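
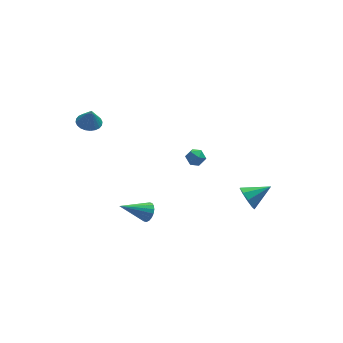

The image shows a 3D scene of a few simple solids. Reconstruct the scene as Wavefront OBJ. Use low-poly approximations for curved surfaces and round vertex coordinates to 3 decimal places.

v 3.133 -1.91 -0.759
v 3.43 -1.534 -1.387
v 4.487 -1.95 -0.141
v 3.271 -1.176 -1.016
v 3.047 -1.16 -0.524
v 2.863 -1.496 -0.143
v 2.805 -2.025 -0.05
v 2.9 -2.5 -0.289
v 3.104 -2.699 -0.748
v 3.321 -2.529 -1.212
v 3.45 -2.069 -1.465
v -2.811 -2.885 1.191
v -2.502 -2.657 1.651
v -4.289 -2.695 2.089
v -2.562 -2.44 1.507
v -2.671 -2.312 1.3
v -2.808 -2.297 1.071
v -2.946 -2.399 0.866
v -3.057 -2.597 0.725
v -3.119 -2.852 0.677
v -3.12 -3.113 0.73
v -3.06 -3.33 0.875
v -2.951 -3.458 1.082
v -2.814 -3.473 1.31
v -2.676 -3.371 1.515
v -2.565 -3.173 1.656
v -2.503 -2.918 1.704
v -3.813 3.84 3.022
v -3.206 4.244 2.996
v -3.687 3.72 4.078
v -3.403 4.444 3.042
v -3.663 4.552 3.086
v -3.946 4.552 3.12
v -4.209 4.443 3.138
v -4.411 4.242 3.14
v -4.522 3.981 3.123
v -4.526 3.698 3.091
v -4.42 3.436 3.048
v -4.223 3.237 3.002
v -3.963 3.129 2.959
v -3.68 3.129 2.925
v -3.417 3.238 2.906
v -3.215 3.439 2.905
v -3.104 3.7 2.921
v -3.1 3.983 2.953
v 1.94 3.533 -1.411
v 2.224 4.006 -1.716
v 2.196 2.894 -2.164
v 2.48 3.367 -2.469
v 2.726 3.145 -1.933
v 2.568 3.54 -1.467
v 1.852 3.36 -2.413
v 1.694 3.755 -1.947
v 2.17 3.899 -2.335
v 2.71 3.766 -2.038
v 1.71 3.134 -1.842
v 2.25 3.001 -1.545
f 2 1 4
f 2 4 3
f 4 1 5
f 4 5 3
f 5 1 6
f 5 6 3
f 6 1 7
f 6 7 3
f 7 1 8
f 7 8 3
f 8 1 9
f 8 9 3
f 9 1 10
f 9 10 3
f 10 1 11
f 10 11 3
f 11 1 2
f 11 2 3
f 13 12 15
f 13 15 14
f 15 12 16
f 15 16 14
f 16 12 17
f 16 17 14
f 17 12 18
f 17 18 14
f 18 12 19
f 18 19 14
f 19 12 20
f 19 20 14
f 20 12 21
f 20 21 14
f 21 12 22
f 21 22 14
f 22 12 23
f 22 23 14
f 23 12 24
f 23 24 14
f 24 12 25
f 24 25 14
f 25 12 26
f 25 26 14
f 26 12 27
f 26 27 14
f 27 12 13
f 27 13 14
f 29 28 31
f 29 31 30
f 31 28 32
f 31 32 30
f 32 28 33
f 32 33 30
f 33 28 34
f 33 34 30
f 34 28 35
f 34 35 30
f 35 28 36
f 35 36 30
f 36 28 37
f 36 37 30
f 37 28 38
f 37 38 30
f 38 28 39
f 38 39 30
f 39 28 40
f 39 40 30
f 40 28 41
f 40 41 30
f 41 28 42
f 41 42 30
f 42 28 43
f 42 43 30
f 43 28 44
f 43 44 30
f 44 28 45
f 44 45 30
f 45 28 29
f 45 29 30
f 46 57 51
f 46 51 47
f 46 47 53
f 46 53 56
f 46 56 57
f 47 51 55
f 51 57 50
f 57 56 48
f 56 53 52
f 53 47 54
f 49 55 50
f 49 50 48
f 49 48 52
f 49 52 54
f 49 54 55
f 50 55 51
f 48 50 57
f 52 48 56
f 54 52 53
f 55 54 47



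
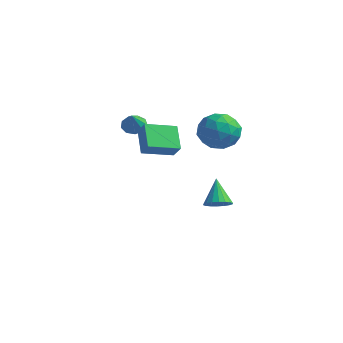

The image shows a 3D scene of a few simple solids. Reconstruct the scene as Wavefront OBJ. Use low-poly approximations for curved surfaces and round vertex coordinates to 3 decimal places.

v -2.247 -1.315 2.529
v -1.633 -1.258 2.241
v -1.733 -1.985 3.491
v -1.707 -0.901 2.529
v -2.034 -0.737 2.817
v -2.46 -0.844 2.97
v -2.786 -1.171 2.917
v -2.86 -1.565 2.682
v -2.647 -1.843 2.375
v -2.247 -1.873 2.14
v -1.846 -1.642 2.087
v 0.986 -4.262 3.869
v 1.586 -4.397 4.525
v 1.71 -2.813 3.506
v 2.31 -2.948 4.163
v 1.91 -4.972 2.877
v 2.51 -5.107 3.534
v 2.634 -3.523 2.515
v 3.234 -3.658 3.171
v 0.473 1.96 -3.275
v 0.924 1.526 -2.827
v -0.273 2.62 -1.885
v 1.107 1.813 -2.865
v 1.165 2.129 -2.984
v 1.086 2.412 -3.161
v 0.885 2.605 -3.36
v 0.602 2.67 -3.543
v 0.294 2.595 -3.672
v 0.021 2.394 -3.723
v -0.162 2.107 -3.685
v -0.22 1.791 -3.566
v -0.14 1.508 -3.39
v 0.06 1.315 -3.19
v 0.343 1.25 -3.008
v 0.651 1.325 -2.878
v 2.641 -0.109 2.463
v 3.27 0.369 3.322
v 2.61 -1.749 3.398
v 3.239 -1.271 4.257
v 2.136 -0.933 4.085
v 2.155 0.08 3.507
v 3.725 -1.46 3.213
v 3.744 -0.447 2.635
v 3.941 -0.466 3.785
v 2.958 -0.141 4.324
v 2.922 -1.239 2.396
v 1.939 -0.914 2.935
v 2.958 0.274 2.81
v 2.922 -1.654 3.91
v 2.273 -1.456 3.809
v 2.643 -1.175 4.313
v 2.302 0.105 2.919
v 2.672 0.385 3.424
v 2.006 -0.38 3.873
v 3.208 -1.765 3.296
v 3.578 -1.485 3.801
v 3.237 -0.205 2.407
v 3.607 0.076 2.911
v 3.874 -1 2.847
v 3.722 0.064 3.588
v 3.704 -0.9 4.137
v 3.99 -1.011 3.523
v 4.001 -0.416 3.184
v 3.145 0.255 3.905
v 3.127 -0.709 4.454
v 2.478 -0.51 4.353
v 2.489 0.086 4.013
v 3.539 -0.236 4.177
v 2.753 -0.671 2.266
v 2.735 -1.635 2.815
v 3.391 -1.466 2.707
v 3.402 -0.87 2.367
v 2.176 -0.48 2.583
v 2.158 -1.444 3.132
v 1.879 -0.964 3.536
v 1.89 -0.369 3.197
v 2.341 -1.144 2.543
f 2 1 4
f 2 4 3
f 4 1 5
f 4 5 3
f 5 1 6
f 5 6 3
f 6 1 7
f 6 7 3
f 7 1 8
f 7 8 3
f 8 1 9
f 8 9 3
f 9 1 10
f 9 10 3
f 10 1 11
f 10 11 3
f 11 1 2
f 11 2 3
f 13 15 12
f 16 13 12
f 12 15 14
f 14 16 12
f 13 19 15
f 17 13 16
f 17 19 13
f 15 19 14
f 18 16 14
f 14 19 18
f 18 17 16
f 19 17 18
f 21 20 23
f 21 23 22
f 23 20 24
f 23 24 22
f 24 20 25
f 24 25 22
f 25 20 26
f 25 26 22
f 26 20 27
f 26 27 22
f 27 20 28
f 27 28 22
f 28 20 29
f 28 29 22
f 29 20 30
f 29 30 22
f 30 20 31
f 30 31 22
f 31 20 32
f 31 32 22
f 32 20 33
f 32 33 22
f 33 20 34
f 33 34 22
f 34 20 35
f 34 35 22
f 35 20 21
f 35 21 22
f 36 73 52
f 73 47 76
f 52 76 41
f 73 76 52
f 36 52 48
f 52 41 53
f 48 53 37
f 52 53 48
f 36 48 57
f 48 37 58
f 57 58 43
f 48 58 57
f 36 57 69
f 57 43 72
f 69 72 46
f 57 72 69
f 36 69 73
f 69 46 77
f 73 77 47
f 69 77 73
f 37 53 64
f 53 41 67
f 64 67 45
f 53 67 64
f 41 76 54
f 76 47 75
f 54 75 40
f 76 75 54
f 47 77 74
f 77 46 70
f 74 70 38
f 77 70 74
f 46 72 71
f 72 43 59
f 71 59 42
f 72 59 71
f 43 58 63
f 58 37 60
f 63 60 44
f 58 60 63
f 39 65 51
f 65 45 66
f 51 66 40
f 65 66 51
f 39 51 49
f 51 40 50
f 49 50 38
f 51 50 49
f 39 49 56
f 49 38 55
f 56 55 42
f 49 55 56
f 39 56 61
f 56 42 62
f 61 62 44
f 56 62 61
f 39 61 65
f 61 44 68
f 65 68 45
f 61 68 65
f 40 66 54
f 66 45 67
f 54 67 41
f 66 67 54
f 38 50 74
f 50 40 75
f 74 75 47
f 50 75 74
f 42 55 71
f 55 38 70
f 71 70 46
f 55 70 71
f 44 62 63
f 62 42 59
f 63 59 43
f 62 59 63
f 45 68 64
f 68 44 60
f 64 60 37
f 68 60 64



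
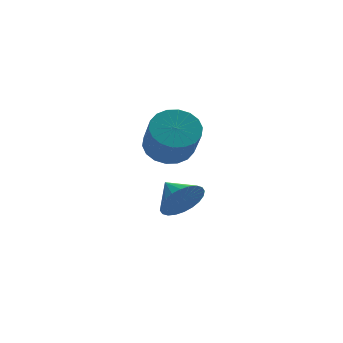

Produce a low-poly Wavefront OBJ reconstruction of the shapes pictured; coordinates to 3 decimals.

v -1.721 -1.203 -1.478
v -1.261 -0.696 -2.137
v -2.199 -0.177 -1.022
v -1.581 -0.768 -2.311
v -1.922 -0.906 -2.357
v -2.232 -1.089 -2.27
v -2.465 -1.29 -2.063
v -2.584 -1.477 -1.766
v -2.572 -1.623 -1.425
v -2.43 -1.704 -1.092
v -2.181 -1.71 -0.818
v -1.861 -1.638 -0.645
v -1.52 -1.5 -0.598
v -1.21 -1.317 -0.685
v -0.978 -1.116 -0.893
v -0.858 -0.929 -1.189
v -0.87 -0.783 -1.53
v -1.012 -0.702 -1.863
v -2.305 -1.78 1.707
v -1.446 -1.433 1.918
v -1.356 -2.454 3.224
v -2.215 -2.8 3.013
v -1.706 -1.179 2.135
v -1.615 -2.2 3.441
v -2.084 -1.044 2.266
v -1.993 -2.065 3.572
v -2.506 -1.055 2.287
v -2.416 -2.076 3.593
v -2.888 -1.209 2.194
v -2.798 -2.23 3.499
v -3.155 -1.476 2.003
v -3.065 -2.497 3.309
v -3.254 -1.803 1.754
v -3.163 -2.824 3.06
v -3.164 -2.126 1.496
v -3.074 -3.147 2.802
v -2.905 -2.38 1.279
v -2.814 -3.401 2.585
v -2.527 -2.515 1.148
v -2.436 -3.536 2.454
v -2.104 -2.504 1.127
v -2.014 -3.525 2.433
v -1.722 -2.35 1.221
v -1.632 -3.371 2.526
v -1.455 -2.083 1.411
v -1.365 -3.104 2.717
v -1.357 -1.756 1.66
v -1.266 -2.777 2.966
f 2 1 4
f 2 4 3
f 4 1 5
f 4 5 3
f 5 1 6
f 5 6 3
f 6 1 7
f 6 7 3
f 7 1 8
f 7 8 3
f 8 1 9
f 8 9 3
f 9 1 10
f 9 10 3
f 10 1 11
f 10 11 3
f 11 1 12
f 11 12 3
f 12 1 13
f 12 13 3
f 13 1 14
f 13 14 3
f 14 1 15
f 14 15 3
f 15 1 16
f 15 16 3
f 16 1 17
f 16 17 3
f 17 1 18
f 17 18 3
f 18 1 2
f 18 2 3
f 20 19 23
f 20 23 21
f 21 23 24
f 21 24 22
f 23 19 25
f 23 25 24
f 24 25 26
f 24 26 22
f 25 19 27
f 25 27 26
f 26 27 28
f 26 28 22
f 27 19 29
f 27 29 28
f 28 29 30
f 28 30 22
f 29 19 31
f 29 31 30
f 30 31 32
f 30 32 22
f 31 19 33
f 31 33 32
f 32 33 34
f 32 34 22
f 33 19 35
f 33 35 34
f 34 35 36
f 34 36 22
f 35 19 37
f 35 37 36
f 36 37 38
f 36 38 22
f 37 19 39
f 37 39 38
f 38 39 40
f 38 40 22
f 39 19 41
f 39 41 40
f 40 41 42
f 40 42 22
f 41 19 43
f 41 43 42
f 42 43 44
f 42 44 22
f 43 19 45
f 43 45 44
f 44 45 46
f 44 46 22
f 45 19 47
f 45 47 46
f 46 47 48
f 46 48 22
f 47 19 20
f 47 20 48
f 48 20 21
f 48 21 22



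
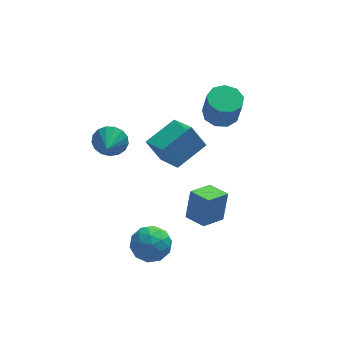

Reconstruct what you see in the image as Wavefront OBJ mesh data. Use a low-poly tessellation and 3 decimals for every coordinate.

v 0.276 -0.424 -4.576
v 0.632 0.083 -2.748
v 1.559 0.437 -5.064
v 1.915 0.943 -3.236
v 1.085 -1.543 -4.424
v 1.441 -1.037 -2.596
v 2.368 -0.683 -4.912
v 2.724 -0.176 -3.084
v 3.074 3.95 0.347
v 3.875 4.645 0.486
v 4.027 4.106 2.312
v 3.226 3.41 2.173
v 3.235 4.968 0.635
v 3.387 4.428 2.46
v 2.519 4.814 0.649
v 2.672 4.274 2.475
v 2.063 4.256 0.522
v 2.216 3.716 2.348
v 2.08 3.554 0.313
v 2.233 3.015 2.139
v 2.562 3.038 0.12
v 2.714 2.498 1.946
v 3.283 2.948 0.034
v 3.435 2.409 1.859
v 3.906 3.327 0.094
v 4.059 2.788 1.919
v 4.14 3.998 0.272
v 4.293 3.458 2.098
v -2.747 -2.186 -3.601
v -1.529 -2.204 -3.527
v -2.751 -4.116 -4.013
v -1.533 -4.134 -3.939
v -2.203 -3.962 -2.934
v -2.201 -2.769 -2.679
v -2.079 -3.551 -4.861
v -2.077 -2.358 -4.606
v -1.117 -3.048 -4.305
v -1.193 -3.302 -3.115
v -3.087 -3.018 -4.425
v -3.163 -3.272 -3.235
v -2.138 -2.026 -3.528
v -2.142 -4.294 -4.012
v -2.536 -4.193 -3.422
v -1.82 -4.204 -3.378
v -2.532 -2.358 -3.03
v -1.817 -2.369 -2.986
v -2.213 -3.402 -2.638
v -2.463 -3.951 -4.554
v -1.748 -3.962 -4.51
v -2.46 -2.116 -4.162
v -1.744 -2.127 -4.118
v -2.067 -2.918 -4.902
v -1.18 -2.532 -3.941
v -1.182 -3.666 -4.184
v -1.503 -3.324 -4.726
v -1.502 -2.622 -4.576
v -1.225 -2.682 -3.242
v -1.227 -3.816 -3.484
v -1.621 -3.715 -2.894
v -1.619 -3.014 -2.744
v -0.982 -3.177 -3.699
v -3.053 -2.504 -4.056
v -3.055 -3.638 -4.298
v -2.661 -3.306 -4.796
v -2.659 -2.605 -4.646
v -3.098 -2.654 -3.356
v -3.1 -3.788 -3.599
v -2.778 -3.698 -2.964
v -2.777 -2.996 -2.814
v -3.298 -3.143 -3.841
v -3.554 1.939 0.8
v -2.821 2.054 1.529
v -3.926 0.641 1.38
v -3.226 2.261 1.733
v -3.705 2.394 1.723
v -4.15 2.423 1.502
v -4.458 2.341 1.119
v -4.559 2.167 0.664
v -4.43 1.941 0.24
v -4.1 1.714 -0.056
v -3.645 1.539 -0.155
v -3.169 1.456 -0.036
v -2.781 1.483 0.275
v -2.57 1.615 0.706
v -2.585 1.821 1.159
v -1.88 -0.102 2.416
v -1.23 -1.742 3.175
v -0.127 0.921 3.126
v 0.523 -0.719 3.884
v -1.123 -0.441 1.036
v -0.473 -2.081 1.794
v 0.63 0.582 1.745
v 1.28 -1.058 2.504
f 2 4 1
f 5 2 1
f 1 4 3
f 3 5 1
f 2 8 4
f 6 2 5
f 6 8 2
f 4 8 3
f 7 5 3
f 3 8 7
f 7 6 5
f 8 6 7
f 10 9 13
f 10 13 11
f 11 13 14
f 11 14 12
f 13 9 15
f 13 15 14
f 14 15 16
f 14 16 12
f 15 9 17
f 15 17 16
f 16 17 18
f 16 18 12
f 17 9 19
f 17 19 18
f 18 19 20
f 18 20 12
f 19 9 21
f 19 21 20
f 20 21 22
f 20 22 12
f 21 9 23
f 21 23 22
f 22 23 24
f 22 24 12
f 23 9 25
f 23 25 24
f 24 25 26
f 24 26 12
f 25 9 27
f 25 27 26
f 26 27 28
f 26 28 12
f 27 9 10
f 27 10 28
f 28 10 11
f 28 11 12
f 29 66 45
f 66 40 69
f 45 69 34
f 66 69 45
f 29 45 41
f 45 34 46
f 41 46 30
f 45 46 41
f 29 41 50
f 41 30 51
f 50 51 36
f 41 51 50
f 29 50 62
f 50 36 65
f 62 65 39
f 50 65 62
f 29 62 66
f 62 39 70
f 66 70 40
f 62 70 66
f 30 46 57
f 46 34 60
f 57 60 38
f 46 60 57
f 34 69 47
f 69 40 68
f 47 68 33
f 69 68 47
f 40 70 67
f 70 39 63
f 67 63 31
f 70 63 67
f 39 65 64
f 65 36 52
f 64 52 35
f 65 52 64
f 36 51 56
f 51 30 53
f 56 53 37
f 51 53 56
f 32 58 44
f 58 38 59
f 44 59 33
f 58 59 44
f 32 44 42
f 44 33 43
f 42 43 31
f 44 43 42
f 32 42 49
f 42 31 48
f 49 48 35
f 42 48 49
f 32 49 54
f 49 35 55
f 54 55 37
f 49 55 54
f 32 54 58
f 54 37 61
f 58 61 38
f 54 61 58
f 33 59 47
f 59 38 60
f 47 60 34
f 59 60 47
f 31 43 67
f 43 33 68
f 67 68 40
f 43 68 67
f 35 48 64
f 48 31 63
f 64 63 39
f 48 63 64
f 37 55 56
f 55 35 52
f 56 52 36
f 55 52 56
f 38 61 57
f 61 37 53
f 57 53 30
f 61 53 57
f 72 71 74
f 72 74 73
f 74 71 75
f 74 75 73
f 75 71 76
f 75 76 73
f 76 71 77
f 76 77 73
f 77 71 78
f 77 78 73
f 78 71 79
f 78 79 73
f 79 71 80
f 79 80 73
f 80 71 81
f 80 81 73
f 81 71 82
f 81 82 73
f 82 71 83
f 82 83 73
f 83 71 84
f 83 84 73
f 84 71 85
f 84 85 73
f 85 71 72
f 85 72 73
f 87 89 86
f 90 87 86
f 86 89 88
f 88 90 86
f 87 93 89
f 91 87 90
f 91 93 87
f 89 93 88
f 92 90 88
f 88 93 92
f 92 91 90
f 93 91 92



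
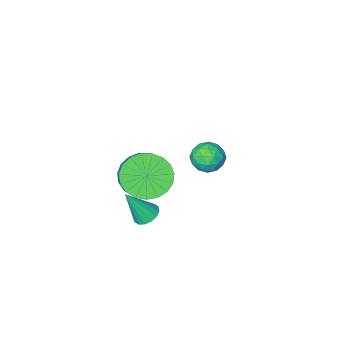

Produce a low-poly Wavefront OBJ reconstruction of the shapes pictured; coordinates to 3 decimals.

v 0.039 -0.118 1.704
v 0.583 -0.742 2.081
v 1.065 0.254 3.034
v 0.521 0.878 2.656
v 0.807 -0.595 1.814
v 1.288 0.402 2.767
v 0.897 -0.365 1.528
v 1.379 0.632 2.48
v 0.84 -0.092 1.272
v 1.321 0.904 2.224
v 0.644 0.176 1.09
v 1.125 1.172 2.043
v 0.343 0.394 1.015
v 0.825 1.39 1.968
v -0.01 0.522 1.059
v 0.472 1.518 2.012
v -0.355 0.54 1.214
v 0.127 1.536 2.167
v -0.631 0.445 1.454
v -0.15 1.441 2.407
v -0.792 0.252 1.737
v -0.31 1.248 2.69
v -0.809 -0.005 2.014
v -0.327 0.991 2.967
v -0.679 -0.282 2.238
v -0.197 0.714 3.191
v -0.425 -0.53 2.369
v 0.056 0.466 3.322
v -0.091 -0.707 2.385
v 0.391 0.289 3.338
v 0.266 -0.782 2.283
v 0.747 0.214 3.236
v 0.058 0.025 -0.301
v 0.484 0.231 -0.49
v 0.722 -0.245 0.901
v 0.356 0.432 -0.375
v 0.148 0.523 -0.24
v -0.084 0.48 -0.121
v -0.278 0.316 -0.051
v -0.382 0.073 -0.047
v -0.368 -0.182 -0.112
v -0.241 -0.383 -0.227
v -0.033 -0.474 -0.363
v 0.199 -0.431 -0.481
v 0.393 -0.267 -0.552
v 0.497 -0.024 -0.555
v -4.224 -1.844 -0.206
v -3.707 -1.439 -0.431
v -3.713 -2.741 -0.649
v -3.196 -2.336 -0.874
v -3.277 -2.449 -0.194
v -3.593 -1.895 0.079
v -3.827 -2.285 -1.159
v -4.143 -1.731 -0.886
v -3.462 -1.712 -1.021
v -3.123 -1.812 -0.424
v -4.297 -2.368 -0.656
v -3.958 -2.468 -0.059
v -4.01 -1.563 -0.28
v -3.41 -2.617 -0.8
v -3.457 -2.683 -0.401
v -3.154 -2.445 -0.533
v -3.943 -1.831 0.02
v -3.64 -1.592 -0.112
v -3.387 -2.186 0.027
v -3.78 -2.588 -0.968
v -3.477 -2.349 -1.1
v -4.266 -1.735 -0.547
v -3.963 -1.497 -0.679
v -4.033 -1.994 -1.107
v -3.563 -1.485 -0.759
v -3.263 -2.012 -1.019
v -3.633 -1.982 -1.187
v -3.819 -1.657 -1.026
v -3.363 -1.544 -0.408
v -3.063 -2.071 -0.668
v -3.11 -2.138 -0.269
v -3.296 -1.812 -0.108
v -3.219 -1.704 -0.754
v -4.357 -2.109 -0.412
v -4.057 -2.636 -0.672
v -4.124 -2.368 -0.972
v -4.31 -2.042 -0.811
v -4.157 -2.168 -0.061
v -3.857 -2.695 -0.321
v -3.601 -2.523 -0.054
v -3.787 -2.198 0.107
v -4.201 -2.476 -0.326
f 2 1 5
f 2 5 3
f 3 5 6
f 3 6 4
f 5 1 7
f 5 7 6
f 6 7 8
f 6 8 4
f 7 1 9
f 7 9 8
f 8 9 10
f 8 10 4
f 9 1 11
f 9 11 10
f 10 11 12
f 10 12 4
f 11 1 13
f 11 13 12
f 12 13 14
f 12 14 4
f 13 1 15
f 13 15 14
f 14 15 16
f 14 16 4
f 15 1 17
f 15 17 16
f 16 17 18
f 16 18 4
f 17 1 19
f 17 19 18
f 18 19 20
f 18 20 4
f 19 1 21
f 19 21 20
f 20 21 22
f 20 22 4
f 21 1 23
f 21 23 22
f 22 23 24
f 22 24 4
f 23 1 25
f 23 25 24
f 24 25 26
f 24 26 4
f 25 1 27
f 25 27 26
f 26 27 28
f 26 28 4
f 27 1 29
f 27 29 28
f 28 29 30
f 28 30 4
f 29 1 31
f 29 31 30
f 30 31 32
f 30 32 4
f 31 1 2
f 31 2 32
f 32 2 3
f 32 3 4
f 34 33 36
f 34 36 35
f 36 33 37
f 36 37 35
f 37 33 38
f 37 38 35
f 38 33 39
f 38 39 35
f 39 33 40
f 39 40 35
f 40 33 41
f 40 41 35
f 41 33 42
f 41 42 35
f 42 33 43
f 42 43 35
f 43 33 44
f 43 44 35
f 44 33 45
f 44 45 35
f 45 33 46
f 45 46 35
f 46 33 34
f 46 34 35
f 47 84 63
f 84 58 87
f 63 87 52
f 84 87 63
f 47 63 59
f 63 52 64
f 59 64 48
f 63 64 59
f 47 59 68
f 59 48 69
f 68 69 54
f 59 69 68
f 47 68 80
f 68 54 83
f 80 83 57
f 68 83 80
f 47 80 84
f 80 57 88
f 84 88 58
f 80 88 84
f 48 64 75
f 64 52 78
f 75 78 56
f 64 78 75
f 52 87 65
f 87 58 86
f 65 86 51
f 87 86 65
f 58 88 85
f 88 57 81
f 85 81 49
f 88 81 85
f 57 83 82
f 83 54 70
f 82 70 53
f 83 70 82
f 54 69 74
f 69 48 71
f 74 71 55
f 69 71 74
f 50 76 62
f 76 56 77
f 62 77 51
f 76 77 62
f 50 62 60
f 62 51 61
f 60 61 49
f 62 61 60
f 50 60 67
f 60 49 66
f 67 66 53
f 60 66 67
f 50 67 72
f 67 53 73
f 72 73 55
f 67 73 72
f 50 72 76
f 72 55 79
f 76 79 56
f 72 79 76
f 51 77 65
f 77 56 78
f 65 78 52
f 77 78 65
f 49 61 85
f 61 51 86
f 85 86 58
f 61 86 85
f 53 66 82
f 66 49 81
f 82 81 57
f 66 81 82
f 55 73 74
f 73 53 70
f 74 70 54
f 73 70 74
f 56 79 75
f 79 55 71
f 75 71 48
f 79 71 75



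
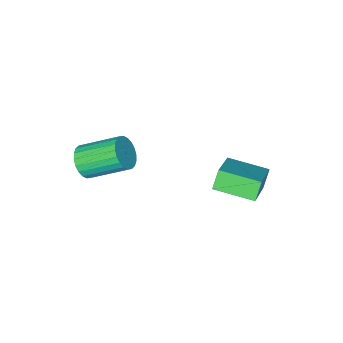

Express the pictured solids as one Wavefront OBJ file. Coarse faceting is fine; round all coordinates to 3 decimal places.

v 1.271 -4.604 -3.382
v 1.822 -4.004 -3.539
v 0.661 -2.675 -2.535
v 0.109 -3.276 -2.378
v 1.627 -3.98 -3.796
v 0.466 -2.651 -2.792
v 1.378 -4.05 -3.991
v 0.217 -2.722 -2.987
v 1.112 -4.205 -4.093
v -0.049 -2.877 -3.089
v 0.871 -4.421 -4.086
v -0.29 -3.093 -3.082
v 0.691 -4.665 -3.973
v -0.471 -3.337 -2.969
v 0.598 -4.899 -3.769
v -0.563 -3.571 -2.765
v 0.608 -5.089 -3.507
v -0.553 -3.76 -2.503
v 0.719 -5.205 -3.225
v -0.442 -3.876 -2.221
v 0.914 -5.229 -2.968
v -0.247 -3.9 -1.964
v 1.163 -5.158 -2.773
v 0.002 -3.83 -1.769
v 1.429 -5.003 -2.671
v 0.268 -3.675 -1.667
v 1.67 -4.787 -2.678
v 0.509 -3.459 -1.674
v 1.851 -4.543 -2.791
v 0.689 -3.215 -1.787
v 1.943 -4.309 -2.995
v 0.782 -2.981 -1.991
v 1.933 -4.12 -3.257
v 0.772 -2.791 -2.253
v -4.625 0.365 -3.623
v -3.183 1.529 -2.553
v -4.149 0.554 -4.471
v -2.707 1.718 -3.401
v -3.593 -1.138 -3.379
v -2.151 0.026 -2.309
v -3.117 -0.949 -4.227
v -1.675 0.215 -3.157
f 2 1 5
f 2 5 3
f 3 5 6
f 3 6 4
f 5 1 7
f 5 7 6
f 6 7 8
f 6 8 4
f 7 1 9
f 7 9 8
f 8 9 10
f 8 10 4
f 9 1 11
f 9 11 10
f 10 11 12
f 10 12 4
f 11 1 13
f 11 13 12
f 12 13 14
f 12 14 4
f 13 1 15
f 13 15 14
f 14 15 16
f 14 16 4
f 15 1 17
f 15 17 16
f 16 17 18
f 16 18 4
f 17 1 19
f 17 19 18
f 18 19 20
f 18 20 4
f 19 1 21
f 19 21 20
f 20 21 22
f 20 22 4
f 21 1 23
f 21 23 22
f 22 23 24
f 22 24 4
f 23 1 25
f 23 25 24
f 24 25 26
f 24 26 4
f 25 1 27
f 25 27 26
f 26 27 28
f 26 28 4
f 27 1 29
f 27 29 28
f 28 29 30
f 28 30 4
f 29 1 31
f 29 31 30
f 30 31 32
f 30 32 4
f 31 1 33
f 31 33 32
f 32 33 34
f 32 34 4
f 33 1 2
f 33 2 34
f 34 2 3
f 34 3 4
f 36 38 35
f 39 36 35
f 35 38 37
f 37 39 35
f 36 42 38
f 40 36 39
f 40 42 36
f 38 42 37
f 41 39 37
f 37 42 41
f 41 40 39
f 42 40 41



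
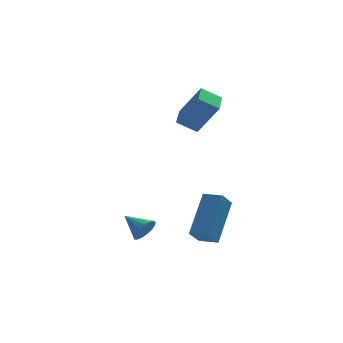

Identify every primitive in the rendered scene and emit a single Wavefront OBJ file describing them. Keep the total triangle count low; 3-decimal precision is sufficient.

v 2.174 -3.469 -0.84
v 2.893 -2.18 0.554
v 2.606 -3.004 -1.493
v 3.325 -1.716 -0.099
v 2.835 -3.944 -0.741
v 3.554 -2.656 0.653
v 3.267 -3.48 -1.394
v 3.986 -2.191 0
v 0.582 -3.047 -0.769
v 0.92 -3.014 -0.311
v -0.082 -2.333 -0.331
v 1.017 -2.822 -0.478
v 1.015 -2.681 -0.712
v 0.913 -2.624 -0.958
v 0.736 -2.664 -1.162
v 0.523 -2.792 -1.275
v 0.324 -2.978 -1.273
v 0.184 -3.181 -1.155
v 0.136 -3.353 -0.949
v 0.189 -3.455 -0.701
v 0.333 -3.463 -0.469
v 0.534 -3.377 -0.306
v 0.746 -3.215 -0.249
v 2.208 0.163 3.31
v 2.991 -0.227 4.673
v 2.473 1.17 3.445
v 3.256 0.78 4.809
v 3.004 0.02 2.811
v 3.787 -0.37 4.175
v 3.269 1.027 2.947
v 4.052 0.637 4.31
f 2 4 1
f 5 2 1
f 1 4 3
f 3 5 1
f 2 8 4
f 6 2 5
f 6 8 2
f 4 8 3
f 7 5 3
f 3 8 7
f 7 6 5
f 8 6 7
f 10 9 12
f 10 12 11
f 12 9 13
f 12 13 11
f 13 9 14
f 13 14 11
f 14 9 15
f 14 15 11
f 15 9 16
f 15 16 11
f 16 9 17
f 16 17 11
f 17 9 18
f 17 18 11
f 18 9 19
f 18 19 11
f 19 9 20
f 19 20 11
f 20 9 21
f 20 21 11
f 21 9 22
f 21 22 11
f 22 9 23
f 22 23 11
f 23 9 10
f 23 10 11
f 25 27 24
f 28 25 24
f 24 27 26
f 26 28 24
f 25 31 27
f 29 25 28
f 29 31 25
f 27 31 26
f 30 28 26
f 26 31 30
f 30 29 28
f 31 29 30



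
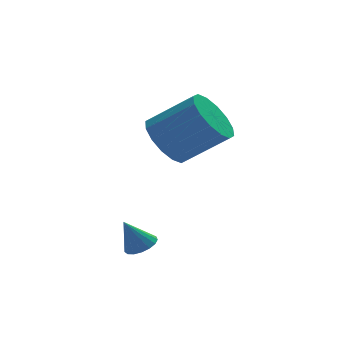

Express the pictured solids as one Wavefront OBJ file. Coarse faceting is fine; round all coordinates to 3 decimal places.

v 1.158 -0.587 -1.422
v 1.753 -0.856 -2.27
v 3.138 -1.522 -1.085
v 2.542 -1.253 -0.238
v 1.901 -0.336 -2.15
v 3.286 -1.001 -0.965
v 1.849 0.117 -1.835
v 3.234 -0.548 -0.651
v 1.612 0.381 -1.41
v 2.997 -0.284 -0.225
v 1.254 0.386 -0.988
v 2.639 -0.28 0.197
v 0.869 0.13 -0.682
v 2.254 -0.536 0.502
v 0.562 -0.318 -0.575
v 1.947 -0.984 0.61
v 0.414 -0.839 -0.695
v 1.799 -1.504 0.49
v 0.466 -1.292 -1.009
v 1.851 -1.957 0.175
v 0.703 -1.556 -1.435
v 2.088 -2.221 -0.25
v 1.061 -1.56 -1.857
v 2.446 -2.226 -0.672
v 1.446 -1.304 -2.162
v 2.831 -1.97 -0.978
v -0.638 -3.706 -4.396
v -0.131 -3.64 -4.144
v -1.162 -3.634 -3.364
v -0.21 -3.385 -4.201
v -0.386 -3.203 -4.303
v -0.62 -3.137 -4.427
v -0.858 -3.201 -4.543
v -1.046 -3.381 -4.626
v -1.14 -3.635 -4.656
v -1.12 -3.905 -4.627
v -0.989 -4.13 -4.545
v -0.777 -4.258 -4.429
v -0.534 -4.259 -4.305
v -0.314 -4.133 -4.202
v -0.169 -3.91 -4.144
f 2 1 5
f 2 5 3
f 3 5 6
f 3 6 4
f 5 1 7
f 5 7 6
f 6 7 8
f 6 8 4
f 7 1 9
f 7 9 8
f 8 9 10
f 8 10 4
f 9 1 11
f 9 11 10
f 10 11 12
f 10 12 4
f 11 1 13
f 11 13 12
f 12 13 14
f 12 14 4
f 13 1 15
f 13 15 14
f 14 15 16
f 14 16 4
f 15 1 17
f 15 17 16
f 16 17 18
f 16 18 4
f 17 1 19
f 17 19 18
f 18 19 20
f 18 20 4
f 19 1 21
f 19 21 20
f 20 21 22
f 20 22 4
f 21 1 23
f 21 23 22
f 22 23 24
f 22 24 4
f 23 1 25
f 23 25 24
f 24 25 26
f 24 26 4
f 25 1 2
f 25 2 26
f 26 2 3
f 26 3 4
f 28 27 30
f 28 30 29
f 30 27 31
f 30 31 29
f 31 27 32
f 31 32 29
f 32 27 33
f 32 33 29
f 33 27 34
f 33 34 29
f 34 27 35
f 34 35 29
f 35 27 36
f 35 36 29
f 36 27 37
f 36 37 29
f 37 27 38
f 37 38 29
f 38 27 39
f 38 39 29
f 39 27 40
f 39 40 29
f 40 27 41
f 40 41 29
f 41 27 28
f 41 28 29



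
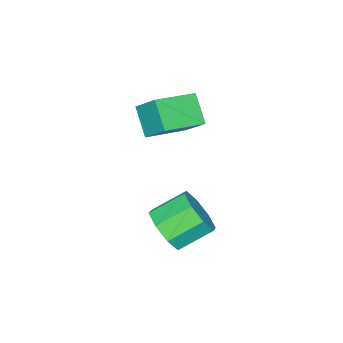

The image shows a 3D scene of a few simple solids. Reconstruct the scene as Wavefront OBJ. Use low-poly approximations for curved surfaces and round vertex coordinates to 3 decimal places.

v 3.405 0.676 0.865
v 3.959 0.727 1.546
v 3.069 1.435 2.217
v 2.515 1.384 1.535
v 4.037 1.237 1.112
v 3.147 1.944 1.783
v 3.744 1.417 0.533
v 2.854 2.125 1.204
v 3.253 1.164 0.148
v 2.363 1.872 0.819
v 2.851 0.625 0.183
v 1.961 1.333 0.854
v 2.773 0.116 0.617
v 1.883 0.823 1.288
v 3.066 -0.065 1.196
v 2.176 0.643 1.867
v 3.557 0.188 1.581
v 2.667 0.896 2.252
v -0.759 -1.418 1.791
v -1.269 -2.168 2.636
v -0.649 -0.565 2.615
v -1.159 -1.316 3.46
v 0.719 -1.984 2.18
v 0.209 -2.735 3.025
v 0.829 -1.132 3.004
v 0.319 -1.882 3.849
f 2 1 5
f 2 5 3
f 3 5 6
f 3 6 4
f 5 1 7
f 5 7 6
f 6 7 8
f 6 8 4
f 7 1 9
f 7 9 8
f 8 9 10
f 8 10 4
f 9 1 11
f 9 11 10
f 10 11 12
f 10 12 4
f 11 1 13
f 11 13 12
f 12 13 14
f 12 14 4
f 13 1 15
f 13 15 14
f 14 15 16
f 14 16 4
f 15 1 17
f 15 17 16
f 16 17 18
f 16 18 4
f 17 1 2
f 17 2 18
f 18 2 3
f 18 3 4
f 20 22 19
f 23 20 19
f 19 22 21
f 21 23 19
f 20 26 22
f 24 20 23
f 24 26 20
f 22 26 21
f 25 23 21
f 21 26 25
f 25 24 23
f 26 24 25



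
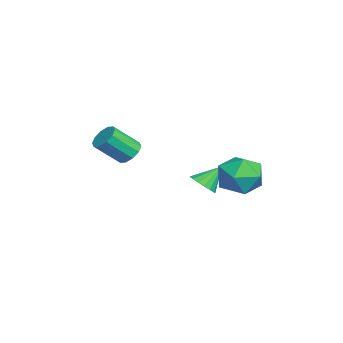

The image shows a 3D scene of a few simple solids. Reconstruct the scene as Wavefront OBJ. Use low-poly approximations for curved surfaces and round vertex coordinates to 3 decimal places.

v -2.467 0.533 -0.455
v -1.955 1.04 -0.728
v -2.833 1.447 0.555
v -2.265 1.119 -0.912
v -2.621 1.065 -0.991
v -2.941 0.888 -0.947
v -3.153 0.631 -0.791
v -3.208 0.351 -0.558
v -3.093 0.113 -0.301
v -2.835 -0.029 -0.08
v -2.493 -0.042 0.056
v -2.144 0.077 0.074
v -1.87 0.3 -0.029
v -1.733 0.577 -0.229
v -1.763 0.844 -0.482
v -3.466 -2.802 1.25
v -2.897 -2.398 1.525
v -2.605 -3.615 2.706
v -3.174 -4.018 2.43
v -3.283 -2.273 1.749
v -2.991 -3.49 2.93
v -3.739 -2.35 1.783
v -3.447 -3.567 2.963
v -4.09 -2.6 1.613
v -3.799 -3.816 2.793
v -4.203 -2.926 1.304
v -3.912 -4.143 2.484
v -4.035 -3.205 0.974
v -3.743 -4.422 2.155
v -3.649 -3.33 0.75
v -3.357 -4.547 1.931
v -3.193 -3.253 0.717
v -2.901 -4.47 1.897
v -2.841 -3.004 0.887
v -2.55 -4.22 2.067
v -2.728 -2.677 1.196
v -2.437 -3.894 2.376
v -1.662 2.507 0.619
v -0.628 3.132 0.294
v -0.532 1.148 1.606
v 0.502 1.773 1.281
v -0.3 2.275 2.099
v -0.999 3.115 1.489
v -0.161 1.165 0.411
v -0.86 2.005 -0.199
v 0.3 2.302 0.165
v 0.214 2.988 1.208
v -1.374 1.292 0.692
v -1.46 1.978 1.735
f 2 1 4
f 2 4 3
f 4 1 5
f 4 5 3
f 5 1 6
f 5 6 3
f 6 1 7
f 6 7 3
f 7 1 8
f 7 8 3
f 8 1 9
f 8 9 3
f 9 1 10
f 9 10 3
f 10 1 11
f 10 11 3
f 11 1 12
f 11 12 3
f 12 1 13
f 12 13 3
f 13 1 14
f 13 14 3
f 14 1 15
f 14 15 3
f 15 1 2
f 15 2 3
f 17 16 20
f 17 20 18
f 18 20 21
f 18 21 19
f 20 16 22
f 20 22 21
f 21 22 23
f 21 23 19
f 22 16 24
f 22 24 23
f 23 24 25
f 23 25 19
f 24 16 26
f 24 26 25
f 25 26 27
f 25 27 19
f 26 16 28
f 26 28 27
f 27 28 29
f 27 29 19
f 28 16 30
f 28 30 29
f 29 30 31
f 29 31 19
f 30 16 32
f 30 32 31
f 31 32 33
f 31 33 19
f 32 16 34
f 32 34 33
f 33 34 35
f 33 35 19
f 34 16 36
f 34 36 35
f 35 36 37
f 35 37 19
f 36 16 17
f 36 17 37
f 37 17 18
f 37 18 19
f 38 49 43
f 38 43 39
f 38 39 45
f 38 45 48
f 38 48 49
f 39 43 47
f 43 49 42
f 49 48 40
f 48 45 44
f 45 39 46
f 41 47 42
f 41 42 40
f 41 40 44
f 41 44 46
f 41 46 47
f 42 47 43
f 40 42 49
f 44 40 48
f 46 44 45
f 47 46 39



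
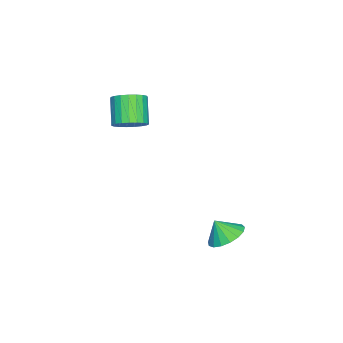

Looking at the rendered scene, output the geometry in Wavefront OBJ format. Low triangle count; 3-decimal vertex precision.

v 1.033 -3.397 1.985
v 1.703 -3.927 2.4
v 0.578 -4.373 3.65
v -0.093 -3.843 3.235
v 1.757 -3.576 2.573
v 0.631 -4.022 3.823
v 1.685 -3.195 2.645
v 0.56 -3.64 3.895
v 1.501 -2.848 2.603
v 0.375 -3.293 3.852
v 1.236 -2.596 2.453
v 0.11 -3.041 3.703
v 0.935 -2.483 2.223
v -0.19 -2.928 3.473
v 0.652 -2.528 1.952
v -0.474 -2.973 3.202
v 0.434 -2.723 1.686
v -0.691 -3.168 2.936
v 0.32 -3.035 1.472
v -0.806 -3.48 2.722
v 0.329 -3.409 1.347
v -0.797 -3.855 2.597
v 0.46 -3.782 1.332
v -0.666 -4.227 2.582
v 0.69 -4.088 1.43
v -0.436 -4.533 2.68
v 0.979 -4.274 1.624
v -0.147 -4.72 2.874
v 1.277 -4.309 1.88
v 0.152 -4.755 3.13
v 1.534 -4.187 2.155
v 0.408 -4.632 3.405
v 2.746 2.231 -3.961
v 3.288 3.005 -3.458
v 2.734 1.589 -2.959
v 2.798 3.131 -3.383
v 2.295 3.05 -3.44
v 1.896 2.783 -3.617
v 1.691 2.389 -3.872
v 1.728 1.959 -4.148
v 1.998 1.591 -4.38
v 2.44 1.37 -4.517
v 2.951 1.347 -4.526
v 3.416 1.526 -4.406
v 3.727 1.866 -4.184
v 3.813 2.291 -3.91
v 3.655 2.702 -3.648
f 2 1 5
f 2 5 3
f 3 5 6
f 3 6 4
f 5 1 7
f 5 7 6
f 6 7 8
f 6 8 4
f 7 1 9
f 7 9 8
f 8 9 10
f 8 10 4
f 9 1 11
f 9 11 10
f 10 11 12
f 10 12 4
f 11 1 13
f 11 13 12
f 12 13 14
f 12 14 4
f 13 1 15
f 13 15 14
f 14 15 16
f 14 16 4
f 15 1 17
f 15 17 16
f 16 17 18
f 16 18 4
f 17 1 19
f 17 19 18
f 18 19 20
f 18 20 4
f 19 1 21
f 19 21 20
f 20 21 22
f 20 22 4
f 21 1 23
f 21 23 22
f 22 23 24
f 22 24 4
f 23 1 25
f 23 25 24
f 24 25 26
f 24 26 4
f 25 1 27
f 25 27 26
f 26 27 28
f 26 28 4
f 27 1 29
f 27 29 28
f 28 29 30
f 28 30 4
f 29 1 31
f 29 31 30
f 30 31 32
f 30 32 4
f 31 1 2
f 31 2 32
f 32 2 3
f 32 3 4
f 34 33 36
f 34 36 35
f 36 33 37
f 36 37 35
f 37 33 38
f 37 38 35
f 38 33 39
f 38 39 35
f 39 33 40
f 39 40 35
f 40 33 41
f 40 41 35
f 41 33 42
f 41 42 35
f 42 33 43
f 42 43 35
f 43 33 44
f 43 44 35
f 44 33 45
f 44 45 35
f 45 33 46
f 45 46 35
f 46 33 47
f 46 47 35
f 47 33 34
f 47 34 35



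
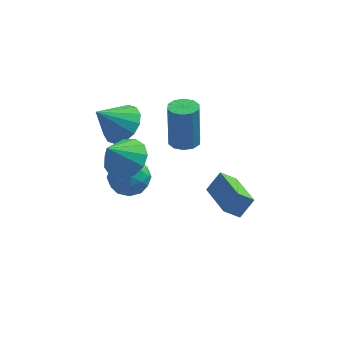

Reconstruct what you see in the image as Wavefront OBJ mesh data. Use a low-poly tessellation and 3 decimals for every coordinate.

v -3.111 2.192 -0.62
v -2.127 2.358 -0.657
v -2.953 1.002 -1.703
v -1.969 1.168 -1.74
v -2.378 0.782 -0.916
v -2.477 1.517 -0.246
v -2.603 1.843 -2.114
v -2.702 2.578 -1.444
v -1.813 2.142 -1.581
v -1.674 1.486 -0.84
v -3.406 1.874 -1.52
v -3.267 1.218 -0.779
v -2.633 2.379 -0.543
v -2.447 0.981 -1.817
v -2.688 0.754 -1.332
v -2.109 0.851 -1.354
v -2.839 1.885 -0.302
v -2.26 1.982 -0.324
v -2.408 1.056 -0.476
v -2.82 1.378 -2.036
v -2.241 1.475 -2.058
v -2.971 2.509 -1.006
v -2.392 2.606 -1.028
v -2.672 2.304 -1.884
v -1.87 2.35 -1.109
v -1.777 1.651 -1.745
v -2.15 2.048 -1.964
v -2.208 2.48 -1.571
v -1.788 1.964 -0.673
v -1.695 1.265 -1.31
v -1.936 1.038 -0.825
v -1.994 1.47 -0.432
v -1.604 1.838 -1.216
v -3.385 2.095 -1.05
v -3.292 1.396 -1.687
v -3.086 1.89 -1.928
v -3.144 2.322 -1.535
v -3.303 1.709 -0.615
v -3.21 1.01 -1.251
v -2.872 0.88 -0.789
v -2.93 1.312 -0.396
v -3.476 1.522 -1.144
v 2.248 1.271 -3.14
v 1.55 1.08 -2.556
v 1.352 3.124 -3.605
v 0.654 2.933 -3.02
v 2.806 1.747 -2.32
v 2.108 1.556 -1.735
v 1.91 3.6 -2.784
v 1.212 3.409 -2.2
v -2.823 1.899 2.252
v -2.207 1.084 2.448
v -3.837 1.421 3.448
v -2.021 1.478 2.763
v -2.05 1.985 2.942
v -2.285 2.469 2.935
v -2.665 2.8 2.745
v -3.087 2.89 2.423
v -3.438 2.714 2.055
v -3.625 2.319 1.74
v -3.596 1.812 1.562
v -3.36 1.328 1.568
v -2.981 0.997 1.758
v -2.559 0.908 2.08
v -2.407 -0.216 2.021
v -1.482 -0.334 2.457
v -3.073 -0.844 3.259
v -1.674 0.189 2.62
v -2.099 0.584 2.592
v -2.621 0.724 2.382
v -3.076 0.566 2.058
v -3.319 0.16 1.722
v -3.272 -0.366 1.481
v -2.951 -0.844 1.411
v -2.457 -1.123 1.534
v -1.948 -1.114 1.812
v -1.584 -0.82 2.156
v -0.332 3.133 0.112
v 0.322 3.383 0.099
v 0.245 3.697 2.235
v -0.408 3.447 2.248
v 0.051 3.715 0.04
v -0.026 4.029 2.176
v -0.366 3.825 0.009
v -0.443 4.139 2.145
v -0.771 3.67 0.017
v -0.847 3.984 2.153
v -1.007 3.311 0.062
v -1.084 3.625 2.198
v -0.985 2.883 0.125
v -1.062 3.197 2.261
v -0.714 2.551 0.184
v -0.791 2.865 2.32
v -0.297 2.441 0.215
v -0.374 2.755 2.351
v 0.107 2.596 0.207
v 0.031 2.91 2.343
v 0.344 2.955 0.162
v 0.267 3.269 2.298
f 1 38 17
f 38 12 41
f 17 41 6
f 38 41 17
f 1 17 13
f 17 6 18
f 13 18 2
f 17 18 13
f 1 13 22
f 13 2 23
f 22 23 8
f 13 23 22
f 1 22 34
f 22 8 37
f 34 37 11
f 22 37 34
f 1 34 38
f 34 11 42
f 38 42 12
f 34 42 38
f 2 18 29
f 18 6 32
f 29 32 10
f 18 32 29
f 6 41 19
f 41 12 40
f 19 40 5
f 41 40 19
f 12 42 39
f 42 11 35
f 39 35 3
f 42 35 39
f 11 37 36
f 37 8 24
f 36 24 7
f 37 24 36
f 8 23 28
f 23 2 25
f 28 25 9
f 23 25 28
f 4 30 16
f 30 10 31
f 16 31 5
f 30 31 16
f 4 16 14
f 16 5 15
f 14 15 3
f 16 15 14
f 4 14 21
f 14 3 20
f 21 20 7
f 14 20 21
f 4 21 26
f 21 7 27
f 26 27 9
f 21 27 26
f 4 26 30
f 26 9 33
f 30 33 10
f 26 33 30
f 5 31 19
f 31 10 32
f 19 32 6
f 31 32 19
f 3 15 39
f 15 5 40
f 39 40 12
f 15 40 39
f 7 20 36
f 20 3 35
f 36 35 11
f 20 35 36
f 9 27 28
f 27 7 24
f 28 24 8
f 27 24 28
f 10 33 29
f 33 9 25
f 29 25 2
f 33 25 29
f 44 46 43
f 47 44 43
f 43 46 45
f 45 47 43
f 44 50 46
f 48 44 47
f 48 50 44
f 46 50 45
f 49 47 45
f 45 50 49
f 49 48 47
f 50 48 49
f 52 51 54
f 52 54 53
f 54 51 55
f 54 55 53
f 55 51 56
f 55 56 53
f 56 51 57
f 56 57 53
f 57 51 58
f 57 58 53
f 58 51 59
f 58 59 53
f 59 51 60
f 59 60 53
f 60 51 61
f 60 61 53
f 61 51 62
f 61 62 53
f 62 51 63
f 62 63 53
f 63 51 64
f 63 64 53
f 64 51 52
f 64 52 53
f 66 65 68
f 66 68 67
f 68 65 69
f 68 69 67
f 69 65 70
f 69 70 67
f 70 65 71
f 70 71 67
f 71 65 72
f 71 72 67
f 72 65 73
f 72 73 67
f 73 65 74
f 73 74 67
f 74 65 75
f 74 75 67
f 75 65 76
f 75 76 67
f 76 65 77
f 76 77 67
f 77 65 66
f 77 66 67
f 79 78 82
f 79 82 80
f 80 82 83
f 80 83 81
f 82 78 84
f 82 84 83
f 83 84 85
f 83 85 81
f 84 78 86
f 84 86 85
f 85 86 87
f 85 87 81
f 86 78 88
f 86 88 87
f 87 88 89
f 87 89 81
f 88 78 90
f 88 90 89
f 89 90 91
f 89 91 81
f 90 78 92
f 90 92 91
f 91 92 93
f 91 93 81
f 92 78 94
f 92 94 93
f 93 94 95
f 93 95 81
f 94 78 96
f 94 96 95
f 95 96 97
f 95 97 81
f 96 78 98
f 96 98 97
f 97 98 99
f 97 99 81
f 98 78 79
f 98 79 99
f 99 79 80
f 99 80 81



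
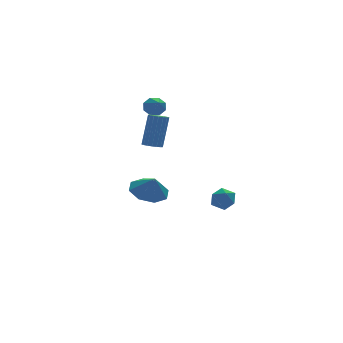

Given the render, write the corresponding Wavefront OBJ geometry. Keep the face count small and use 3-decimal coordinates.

v -1.199 -0.835 1.892
v -0.679 -0.97 1.776
v -0.18 -0.641 3.632
v -0.701 -0.505 3.748
v -0.683 -0.729 1.734
v -0.184 -0.4 3.591
v -0.789 -0.509 1.724
v -0.291 -0.18 3.58
v -0.977 -0.353 1.747
v -0.478 -0.024 3.603
v -1.208 -0.293 1.798
v -0.71 0.037 3.654
v -1.438 -0.34 1.868
v -0.939 -0.01 3.724
v -1.621 -0.485 1.943
v -1.122 -0.155 3.799
v -1.72 -0.699 2.008
v -1.221 -0.37 3.864
v -1.716 -0.94 2.049
v -1.217 -0.611 3.906
v -1.609 -1.16 2.06
v -1.111 -0.831 3.916
v -1.422 -1.316 2.037
v -0.923 -0.987 3.893
v -1.19 -1.377 1.986
v -0.692 -1.047 3.842
v -0.961 -1.33 1.916
v -0.462 -1 3.772
v -0.778 -1.185 1.841
v -0.279 -0.855 3.697
v 3.476 1.947 -3.373
v 3.815 1.705 -4.042
v 3.725 0.815 -2.838
v 4.064 0.573 -3.507
v 4.409 1.131 -3.069
v 4.255 1.83 -3.4
v 3.285 0.69 -3.48
v 3.131 1.389 -3.811
v 3.697 0.928 -4.109
v 4.392 1.201 -3.855
v 3.148 1.319 -3.025
v 3.843 1.592 -2.771
v -2.518 -3.466 -0.058
v -1.862 -4.15 -0.487
v -2.402 -3.954 0.898
v -1.489 -3.506 -0.204
v -1.719 -2.839 0.164
v -2.417 -2.539 0.402
v -3.174 -2.782 0.371
v -3.547 -3.426 0.088
v -3.317 -4.093 -0.281
v -2.62 -4.393 -0.519
v 0.96 3.869 2.853
v 1.281 4.035 3.381
v 0.44 2.031 3.747
v 0.812 4.175 3.395
v 0.43 4.136 3.091
v 0.358 3.94 2.648
v 0.64 3.703 2.324
v 1.109 3.563 2.31
v 1.491 3.603 2.614
v 1.563 3.798 3.058
f 2 1 5
f 2 5 3
f 3 5 6
f 3 6 4
f 5 1 7
f 5 7 6
f 6 7 8
f 6 8 4
f 7 1 9
f 7 9 8
f 8 9 10
f 8 10 4
f 9 1 11
f 9 11 10
f 10 11 12
f 10 12 4
f 11 1 13
f 11 13 12
f 12 13 14
f 12 14 4
f 13 1 15
f 13 15 14
f 14 15 16
f 14 16 4
f 15 1 17
f 15 17 16
f 16 17 18
f 16 18 4
f 17 1 19
f 17 19 18
f 18 19 20
f 18 20 4
f 19 1 21
f 19 21 20
f 20 21 22
f 20 22 4
f 21 1 23
f 21 23 22
f 22 23 24
f 22 24 4
f 23 1 25
f 23 25 24
f 24 25 26
f 24 26 4
f 25 1 27
f 25 27 26
f 26 27 28
f 26 28 4
f 27 1 29
f 27 29 28
f 28 29 30
f 28 30 4
f 29 1 2
f 29 2 30
f 30 2 3
f 30 3 4
f 31 42 36
f 31 36 32
f 31 32 38
f 31 38 41
f 31 41 42
f 32 36 40
f 36 42 35
f 42 41 33
f 41 38 37
f 38 32 39
f 34 40 35
f 34 35 33
f 34 33 37
f 34 37 39
f 34 39 40
f 35 40 36
f 33 35 42
f 37 33 41
f 39 37 38
f 40 39 32
f 44 43 46
f 44 46 45
f 46 43 47
f 46 47 45
f 47 43 48
f 47 48 45
f 48 43 49
f 48 49 45
f 49 43 50
f 49 50 45
f 50 43 51
f 50 51 45
f 51 43 52
f 51 52 45
f 52 43 44
f 52 44 45
f 54 53 56
f 54 56 55
f 56 53 57
f 56 57 55
f 57 53 58
f 57 58 55
f 58 53 59
f 58 59 55
f 59 53 60
f 59 60 55
f 60 53 61
f 60 61 55
f 61 53 62
f 61 62 55
f 62 53 54
f 62 54 55



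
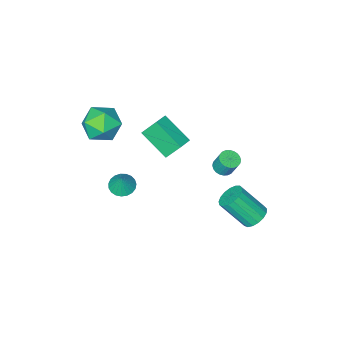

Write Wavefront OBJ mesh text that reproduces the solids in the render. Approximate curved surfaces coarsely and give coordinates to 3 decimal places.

v -1.992 1.855 0.9
v -1.647 1.43 1.119
v -1.743 1.88 2.14
v -2.088 2.305 1.92
v -1.491 1.59 1.064
v -1.587 2.04 2.085
v -1.412 1.79 0.983
v -1.507 2.24 2.004
v -1.42 2 0.889
v -1.516 2.45 1.91
v -1.516 2.188 0.797
v -1.612 2.639 1.818
v -1.684 2.325 0.721
v -1.78 2.776 1.742
v -1.899 2.391 0.672
v -1.995 2.841 1.693
v -2.129 2.375 0.657
v -2.225 2.825 1.678
v -2.337 2.28 0.68
v -2.433 2.73 1.701
v -2.493 2.12 0.735
v -2.589 2.57 1.756
v -2.573 1.92 0.816
v -2.668 2.37 1.837
v -2.564 1.71 0.91
v -2.66 2.16 1.931
v -2.468 1.521 1.002
v -2.564 1.972 2.023
v -2.3 1.384 1.078
v -2.396 1.835 2.099
v -2.085 1.319 1.127
v -2.181 1.769 2.148
v -1.855 1.335 1.142
v -1.951 1.785 2.163
v 1.968 -1.603 3.959
v 2.589 -1.575 2.933
v 2.751 -3.325 4.387
v 3.372 -3.297 3.361
v 3.643 -2.536 4.247
v 3.16 -1.472 3.982
v 2.18 -3.428 3.338
v 1.697 -2.364 3.073
v 2.72 -2.703 2.55
v 3.624 -2.152 3.112
v 1.716 -2.748 4.208
v 2.62 -2.197 4.77
v 2.21 -1.332 -1.071
v 2.922 -1.3 -1.27
v 2.51 -0.988 0.051
v 2.826 -1.015 -1.332
v 2.623 -0.784 -1.348
v 2.349 -0.648 -1.317
v 2.051 -0.63 -1.243
v 1.78 -0.733 -1.139
v 1.584 -0.94 -1.023
v 1.496 -1.215 -0.916
v 1.532 -1.51 -0.835
v 1.685 -1.774 -0.795
v 1.929 -1.961 -0.803
v 2.221 -2.04 -0.857
v 2.512 -1.996 -0.948
v 2.75 -1.837 -1.06
v 2.896 -1.591 -1.174
v -3.345 2.973 -3.458
v -2.65 2.967 -3.874
v -1.739 1.942 -2.337
v -2.435 1.947 -1.922
v -2.632 3.294 -3.667
v -1.721 2.269 -2.13
v -2.777 3.548 -3.412
v -1.866 2.522 -1.875
v -3.052 3.669 -3.167
v -2.141 2.644 -1.631
v -3.395 3.632 -2.99
v -2.484 2.606 -1.453
v -3.726 3.443 -2.919
v -2.815 2.417 -1.383
v -3.97 3.146 -2.973
v -3.059 2.121 -1.436
v -4.071 2.81 -3.137
v -3.16 1.785 -1.6
v -4.006 2.511 -3.375
v -3.095 1.486 -1.838
v -3.789 2.318 -3.632
v -2.878 1.292 -2.095
v -3.471 2.275 -3.85
v -2.56 1.249 -2.313
v -3.124 2.391 -3.977
v -2.213 1.366 -2.441
v -2.828 2.641 -3.986
v -1.917 1.616 -2.449
v -1.051 0.157 2.295
v -0.589 -1.437 3.356
v -0.245 0.54 2.52
v 0.217 -1.054 3.581
v -0.477 -0.406 1.199
v -0.015 -2 2.26
v 0.329 -0.023 1.424
v 0.791 -1.617 2.485
f 2 1 5
f 2 5 3
f 3 5 6
f 3 6 4
f 5 1 7
f 5 7 6
f 6 7 8
f 6 8 4
f 7 1 9
f 7 9 8
f 8 9 10
f 8 10 4
f 9 1 11
f 9 11 10
f 10 11 12
f 10 12 4
f 11 1 13
f 11 13 12
f 12 13 14
f 12 14 4
f 13 1 15
f 13 15 14
f 14 15 16
f 14 16 4
f 15 1 17
f 15 17 16
f 16 17 18
f 16 18 4
f 17 1 19
f 17 19 18
f 18 19 20
f 18 20 4
f 19 1 21
f 19 21 20
f 20 21 22
f 20 22 4
f 21 1 23
f 21 23 22
f 22 23 24
f 22 24 4
f 23 1 25
f 23 25 24
f 24 25 26
f 24 26 4
f 25 1 27
f 25 27 26
f 26 27 28
f 26 28 4
f 27 1 29
f 27 29 28
f 28 29 30
f 28 30 4
f 29 1 31
f 29 31 30
f 30 31 32
f 30 32 4
f 31 1 33
f 31 33 32
f 32 33 34
f 32 34 4
f 33 1 2
f 33 2 34
f 34 2 3
f 34 3 4
f 35 46 40
f 35 40 36
f 35 36 42
f 35 42 45
f 35 45 46
f 36 40 44
f 40 46 39
f 46 45 37
f 45 42 41
f 42 36 43
f 38 44 39
f 38 39 37
f 38 37 41
f 38 41 43
f 38 43 44
f 39 44 40
f 37 39 46
f 41 37 45
f 43 41 42
f 44 43 36
f 48 47 50
f 48 50 49
f 50 47 51
f 50 51 49
f 51 47 52
f 51 52 49
f 52 47 53
f 52 53 49
f 53 47 54
f 53 54 49
f 54 47 55
f 54 55 49
f 55 47 56
f 55 56 49
f 56 47 57
f 56 57 49
f 57 47 58
f 57 58 49
f 58 47 59
f 58 59 49
f 59 47 60
f 59 60 49
f 60 47 61
f 60 61 49
f 61 47 62
f 61 62 49
f 62 47 63
f 62 63 49
f 63 47 48
f 63 48 49
f 65 64 68
f 65 68 66
f 66 68 69
f 66 69 67
f 68 64 70
f 68 70 69
f 69 70 71
f 69 71 67
f 70 64 72
f 70 72 71
f 71 72 73
f 71 73 67
f 72 64 74
f 72 74 73
f 73 74 75
f 73 75 67
f 74 64 76
f 74 76 75
f 75 76 77
f 75 77 67
f 76 64 78
f 76 78 77
f 77 78 79
f 77 79 67
f 78 64 80
f 78 80 79
f 79 80 81
f 79 81 67
f 80 64 82
f 80 82 81
f 81 82 83
f 81 83 67
f 82 64 84
f 82 84 83
f 83 84 85
f 83 85 67
f 84 64 86
f 84 86 85
f 85 86 87
f 85 87 67
f 86 64 88
f 86 88 87
f 87 88 89
f 87 89 67
f 88 64 90
f 88 90 89
f 89 90 91
f 89 91 67
f 90 64 65
f 90 65 91
f 91 65 66
f 91 66 67
f 93 95 92
f 96 93 92
f 92 95 94
f 94 96 92
f 93 99 95
f 97 93 96
f 97 99 93
f 95 99 94
f 98 96 94
f 94 99 98
f 98 97 96
f 99 97 98



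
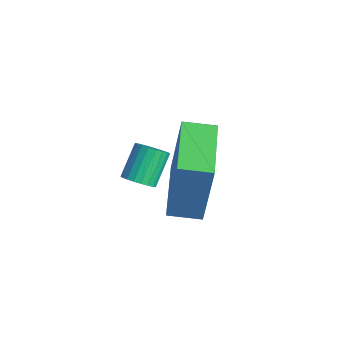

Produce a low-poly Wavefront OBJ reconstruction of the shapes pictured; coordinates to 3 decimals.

v -0.446 -3.585 -3.03
v -0.163 -3.401 -0.886
v 0.003 -2.735 -3.162
v 0.285 -2.551 -1.018
v 1.335 -4.549 -3.182
v 1.617 -4.365 -1.038
v 1.783 -3.699 -3.314
v 2.066 -3.515 -1.17
v -1.501 -4.099 -4.367
v -1.05 -3.846 -4.31
v -1.529 -3.187 -3.456
v -1.979 -3.441 -3.513
v -1.151 -3.726 -4.459
v -1.629 -3.067 -3.605
v -1.312 -3.67 -4.592
v -1.79 -3.012 -3.738
v -1.506 -3.689 -4.686
v -1.984 -3.03 -3.832
v -1.698 -3.778 -4.725
v -2.177 -3.12 -3.871
v -1.857 -3.923 -4.702
v -2.336 -3.265 -3.848
v -1.954 -4.099 -4.621
v -2.433 -3.44 -3.767
v -1.973 -4.274 -4.497
v -2.451 -3.616 -3.642
v -1.91 -4.42 -4.349
v -2.388 -3.761 -3.495
v -1.776 -4.51 -4.205
v -2.255 -3.851 -3.351
v -1.595 -4.528 -4.089
v -2.073 -3.87 -3.235
v -1.397 -4.473 -4.021
v -1.876 -3.814 -3.167
v -1.218 -4.353 -4.013
v -1.696 -3.695 -3.158
v -1.087 -4.19 -4.066
v -1.565 -3.531 -3.212
v -1.028 -4.01 -4.171
v -1.506 -3.351 -3.317
f 2 4 1
f 5 2 1
f 1 4 3
f 3 5 1
f 2 8 4
f 6 2 5
f 6 8 2
f 4 8 3
f 7 5 3
f 3 8 7
f 7 6 5
f 8 6 7
f 10 9 13
f 10 13 11
f 11 13 14
f 11 14 12
f 13 9 15
f 13 15 14
f 14 15 16
f 14 16 12
f 15 9 17
f 15 17 16
f 16 17 18
f 16 18 12
f 17 9 19
f 17 19 18
f 18 19 20
f 18 20 12
f 19 9 21
f 19 21 20
f 20 21 22
f 20 22 12
f 21 9 23
f 21 23 22
f 22 23 24
f 22 24 12
f 23 9 25
f 23 25 24
f 24 25 26
f 24 26 12
f 25 9 27
f 25 27 26
f 26 27 28
f 26 28 12
f 27 9 29
f 27 29 28
f 28 29 30
f 28 30 12
f 29 9 31
f 29 31 30
f 30 31 32
f 30 32 12
f 31 9 33
f 31 33 32
f 32 33 34
f 32 34 12
f 33 9 35
f 33 35 34
f 34 35 36
f 34 36 12
f 35 9 37
f 35 37 36
f 36 37 38
f 36 38 12
f 37 9 39
f 37 39 38
f 38 39 40
f 38 40 12
f 39 9 10
f 39 10 40
f 40 10 11
f 40 11 12



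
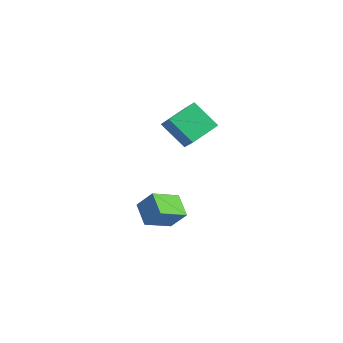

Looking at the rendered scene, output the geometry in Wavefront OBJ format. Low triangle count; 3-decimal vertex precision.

v -4.472 -0.505 -3.835
v -3.691 -0.124 -2.763
v -4.232 1.057 -4.565
v -3.45 1.437 -3.493
v -3.31 -0.997 -4.507
v -2.528 -0.617 -3.435
v -3.069 0.564 -5.237
v -2.288 0.945 -4.165
v -2.951 1.377 0.389
v -4.271 0.981 1.624
v -2.905 3.028 0.969
v -4.224 2.631 2.204
v -1.936 1.009 1.356
v -3.255 0.612 2.591
v -1.889 2.659 1.936
v -3.209 2.263 3.171
f 2 4 1
f 5 2 1
f 1 4 3
f 3 5 1
f 2 8 4
f 6 2 5
f 6 8 2
f 4 8 3
f 7 5 3
f 3 8 7
f 7 6 5
f 8 6 7
f 10 12 9
f 13 10 9
f 9 12 11
f 11 13 9
f 10 16 12
f 14 10 13
f 14 16 10
f 12 16 11
f 15 13 11
f 11 16 15
f 15 14 13
f 16 14 15



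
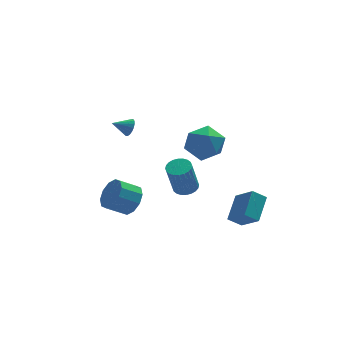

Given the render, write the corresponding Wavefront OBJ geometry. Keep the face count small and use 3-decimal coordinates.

v -2.133 -1.654 -0.866
v -1.749 -1.037 -0.27
v -2.802 -1.048 0.421
v -3.187 -1.666 -0.174
v -2.025 -0.738 -0.685
v -3.078 -0.75 0.006
v -2.342 -0.789 -1.169
v -3.395 -0.801 -0.478
v -2.58 -1.171 -1.537
v -3.633 -1.183 -0.846
v -2.647 -1.737 -1.649
v -3.7 -1.749 -0.957
v -2.518 -2.272 -1.461
v -3.571 -2.283 -0.77
v -2.242 -2.57 -1.046
v -3.295 -2.582 -0.355
v -1.925 -2.519 -0.562
v -2.978 -2.531 0.129
v -1.687 -2.137 -0.194
v -2.74 -2.149 0.497
v -1.62 -1.571 -0.083
v -2.673 -1.583 0.609
v 3.309 -3.163 -1.932
v 4.09 -1.974 -1.096
v 2.741 -2.103 -2.91
v 3.522 -0.914 -2.073
v 4.038 -3.266 -2.467
v 4.819 -2.077 -1.63
v 3.47 -2.206 -3.444
v 4.251 -1.017 -2.608
v 0.586 -1.624 2.505
v 1.262 -0.852 3.015
v 1.878 -2.928 2.765
v 2.554 -2.156 3.275
v 1.592 -2.504 3.79
v 0.793 -1.698 3.63
v 2.347 -2.082 2.15
v 1.548 -1.276 1.99
v 2.351 -1.135 2.796
v 1.884 -1.396 3.809
v 1.256 -2.384 1.971
v 0.789 -2.645 2.984
v -1.241 2.33 1.879
v -0.997 2.508 2.362
v -2.159 2.39 2.321
v -1.042 2.725 2.239
v -1.127 2.864 2.044
v -1.235 2.897 1.817
v -1.343 2.818 1.602
v -1.432 2.642 1.442
v -1.483 2.405 1.368
v -1.486 2.153 1.396
v -1.44 1.936 1.519
v -1.355 1.797 1.714
v -1.248 1.764 1.941
v -1.139 1.843 2.156
v -1.051 2.019 2.316
v -1 2.256 2.39
v 0.865 -0.952 -0.865
v 1.244 -0.423 -0.669
v 0.775 -0.759 1.142
v 0.395 -1.288 0.945
v 1.009 -0.306 -0.708
v 0.54 -0.642 1.102
v 0.752 -0.288 -0.771
v 0.282 -0.624 1.039
v 0.512 -0.371 -0.849
v 0.043 -0.707 0.961
v 0.326 -0.542 -0.929
v -0.143 -0.878 0.881
v 0.222 -0.776 -0.999
v -0.248 -1.112 0.811
v 0.215 -1.037 -1.049
v -0.254 -1.372 0.761
v 0.308 -1.284 -1.071
v -0.161 -1.62 0.739
v 0.485 -1.481 -1.062
v 0.016 -1.817 0.749
v 0.72 -1.598 -1.022
v 0.251 -1.934 0.788
v 0.978 -1.616 -0.959
v 0.508 -1.952 0.851
v 1.217 -1.533 -0.881
v 0.748 -1.869 0.929
v 1.403 -1.362 -0.801
v 0.934 -1.698 1.009
v 1.508 -1.128 -0.731
v 1.038 -1.464 1.079
v 1.514 -0.868 -0.681
v 1.045 -1.203 1.129
v 1.421 -0.62 -0.659
v 0.952 -0.956 1.151
f 2 1 5
f 2 5 3
f 3 5 6
f 3 6 4
f 5 1 7
f 5 7 6
f 6 7 8
f 6 8 4
f 7 1 9
f 7 9 8
f 8 9 10
f 8 10 4
f 9 1 11
f 9 11 10
f 10 11 12
f 10 12 4
f 11 1 13
f 11 13 12
f 12 13 14
f 12 14 4
f 13 1 15
f 13 15 14
f 14 15 16
f 14 16 4
f 15 1 17
f 15 17 16
f 16 17 18
f 16 18 4
f 17 1 19
f 17 19 18
f 18 19 20
f 18 20 4
f 19 1 21
f 19 21 20
f 20 21 22
f 20 22 4
f 21 1 2
f 21 2 22
f 22 2 3
f 22 3 4
f 24 26 23
f 27 24 23
f 23 26 25
f 25 27 23
f 24 30 26
f 28 24 27
f 28 30 24
f 26 30 25
f 29 27 25
f 25 30 29
f 29 28 27
f 30 28 29
f 31 42 36
f 31 36 32
f 31 32 38
f 31 38 41
f 31 41 42
f 32 36 40
f 36 42 35
f 42 41 33
f 41 38 37
f 38 32 39
f 34 40 35
f 34 35 33
f 34 33 37
f 34 37 39
f 34 39 40
f 35 40 36
f 33 35 42
f 37 33 41
f 39 37 38
f 40 39 32
f 44 43 46
f 44 46 45
f 46 43 47
f 46 47 45
f 47 43 48
f 47 48 45
f 48 43 49
f 48 49 45
f 49 43 50
f 49 50 45
f 50 43 51
f 50 51 45
f 51 43 52
f 51 52 45
f 52 43 53
f 52 53 45
f 53 43 54
f 53 54 45
f 54 43 55
f 54 55 45
f 55 43 56
f 55 56 45
f 56 43 57
f 56 57 45
f 57 43 58
f 57 58 45
f 58 43 44
f 58 44 45
f 60 59 63
f 60 63 61
f 61 63 64
f 61 64 62
f 63 59 65
f 63 65 64
f 64 65 66
f 64 66 62
f 65 59 67
f 65 67 66
f 66 67 68
f 66 68 62
f 67 59 69
f 67 69 68
f 68 69 70
f 68 70 62
f 69 59 71
f 69 71 70
f 70 71 72
f 70 72 62
f 71 59 73
f 71 73 72
f 72 73 74
f 72 74 62
f 73 59 75
f 73 75 74
f 74 75 76
f 74 76 62
f 75 59 77
f 75 77 76
f 76 77 78
f 76 78 62
f 77 59 79
f 77 79 78
f 78 79 80
f 78 80 62
f 79 59 81
f 79 81 80
f 80 81 82
f 80 82 62
f 81 59 83
f 81 83 82
f 82 83 84
f 82 84 62
f 83 59 85
f 83 85 84
f 84 85 86
f 84 86 62
f 85 59 87
f 85 87 86
f 86 87 88
f 86 88 62
f 87 59 89
f 87 89 88
f 88 89 90
f 88 90 62
f 89 59 91
f 89 91 90
f 90 91 92
f 90 92 62
f 91 59 60
f 91 60 92
f 92 60 61
f 92 61 62



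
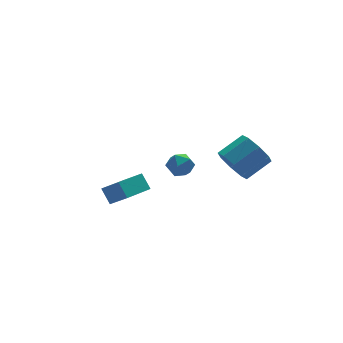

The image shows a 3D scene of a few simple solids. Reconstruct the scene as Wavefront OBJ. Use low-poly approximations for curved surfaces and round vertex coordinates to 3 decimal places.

v 0.577 2.229 -0.423
v 1.294 1.874 -0.132
v 0.246 1.046 -1.048
v 0.963 0.691 -0.757
v 0.335 0.888 -0.216
v 0.54 1.619 0.17
v 1 1.301 -1.35
v 1.205 2.032 -0.964
v 1.556 1.301 -0.705
v 1.145 1.045 -0.004
v 0.395 1.875 -1.176
v -0.016 1.619 -0.475
v 1.739 -2.492 1.45
v 2.185 -3.228 0.782
v 3.647 -3.104 1.621
v 3.201 -2.368 2.29
v 2.279 -2.447 0.504
v 3.74 -2.323 1.344
v 2.056 -1.692 0.781
v 3.517 -1.568 1.62
v 1.648 -1.406 1.449
v 3.109 -1.282 2.289
v 1.293 -1.756 2.119
v 2.755 -1.632 2.958
v 1.2 -2.537 2.396
v 2.661 -2.413 3.236
v 1.423 -3.292 2.12
v 2.884 -3.168 2.959
v 1.831 -3.578 1.451
v 3.292 -3.454 2.291
v -4.604 -1.593 -0.032
v -4.765 -0.936 0.758
v -2.923 -0.708 -0.425
v -3.085 -0.05 0.365
v -4.015 -2.37 0.735
v -4.177 -1.712 1.525
v -2.335 -1.484 0.342
v -2.496 -0.827 1.132
f 1 12 6
f 1 6 2
f 1 2 8
f 1 8 11
f 1 11 12
f 2 6 10
f 6 12 5
f 12 11 3
f 11 8 7
f 8 2 9
f 4 10 5
f 4 5 3
f 4 3 7
f 4 7 9
f 4 9 10
f 5 10 6
f 3 5 12
f 7 3 11
f 9 7 8
f 10 9 2
f 14 13 17
f 14 17 15
f 15 17 18
f 15 18 16
f 17 13 19
f 17 19 18
f 18 19 20
f 18 20 16
f 19 13 21
f 19 21 20
f 20 21 22
f 20 22 16
f 21 13 23
f 21 23 22
f 22 23 24
f 22 24 16
f 23 13 25
f 23 25 24
f 24 25 26
f 24 26 16
f 25 13 27
f 25 27 26
f 26 27 28
f 26 28 16
f 27 13 29
f 27 29 28
f 28 29 30
f 28 30 16
f 29 13 14
f 29 14 30
f 30 14 15
f 30 15 16
f 32 34 31
f 35 32 31
f 31 34 33
f 33 35 31
f 32 38 34
f 36 32 35
f 36 38 32
f 34 38 33
f 37 35 33
f 33 38 37
f 37 36 35
f 38 36 37



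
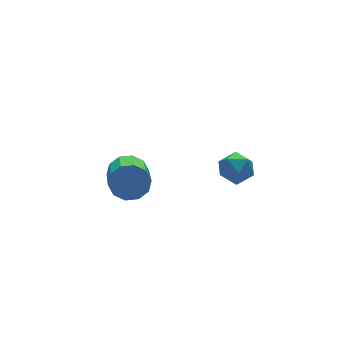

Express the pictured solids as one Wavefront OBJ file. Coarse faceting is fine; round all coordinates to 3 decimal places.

v 0.829 -1.453 -0.246
v 1.197 -1.901 0.003
v 0.003 -2.019 -0.043
v 0.371 -2.467 0.206
v 0.306 -1.913 0.501
v 0.816 -1.563 0.375
v 0.384 -2.357 -0.415
v 0.894 -2.007 -0.541
v 0.922 -2.46 -0.102
v 0.873 -2.185 0.464
v 0.327 -1.735 -0.504
v 0.278 -1.46 0.062
v -2.544 -0.947 0.327
v -2.281 -0.737 0.86
v -2.934 -2.124 1.726
v -3.196 -2.333 1.193
v -2.639 -0.585 0.834
v -3.292 -1.972 1.7
v -2.96 -0.571 0.614
v -3.613 -1.958 1.48
v -3.122 -0.701 0.285
v -3.775 -2.087 1.151
v -3.063 -0.924 -0.028
v -3.716 -2.311 0.837
v -2.806 -1.156 -0.206
v -3.459 -2.543 0.66
v -2.448 -1.308 -0.18
v -3.101 -2.695 0.686
v -2.127 -1.322 0.04
v -2.78 -2.709 0.906
v -1.965 -1.193 0.369
v -2.618 -2.579 1.235
v -2.024 -0.969 0.683
v -2.677 -2.356 1.548
f 1 12 6
f 1 6 2
f 1 2 8
f 1 8 11
f 1 11 12
f 2 6 10
f 6 12 5
f 12 11 3
f 11 8 7
f 8 2 9
f 4 10 5
f 4 5 3
f 4 3 7
f 4 7 9
f 4 9 10
f 5 10 6
f 3 5 12
f 7 3 11
f 9 7 8
f 10 9 2
f 14 13 17
f 14 17 15
f 15 17 18
f 15 18 16
f 17 13 19
f 17 19 18
f 18 19 20
f 18 20 16
f 19 13 21
f 19 21 20
f 20 21 22
f 20 22 16
f 21 13 23
f 21 23 22
f 22 23 24
f 22 24 16
f 23 13 25
f 23 25 24
f 24 25 26
f 24 26 16
f 25 13 27
f 25 27 26
f 26 27 28
f 26 28 16
f 27 13 29
f 27 29 28
f 28 29 30
f 28 30 16
f 29 13 31
f 29 31 30
f 30 31 32
f 30 32 16
f 31 13 33
f 31 33 32
f 32 33 34
f 32 34 16
f 33 13 14
f 33 14 34
f 34 14 15
f 34 15 16



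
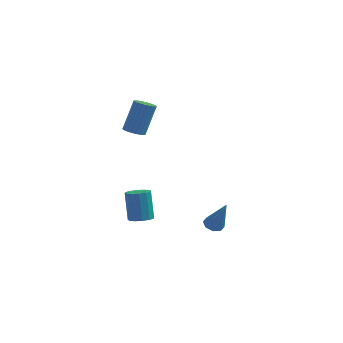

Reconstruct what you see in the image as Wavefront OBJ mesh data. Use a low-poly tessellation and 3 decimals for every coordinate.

v -4.206 1.728 1.749
v -3.69 1.943 1.505
v -3.238 2.747 3.166
v -3.754 2.532 3.411
v -3.84 2.121 1.46
v -3.389 2.925 3.121
v -4.047 2.24 1.458
v -3.595 3.044 3.12
v -4.277 2.281 1.501
v -3.825 3.085 3.163
v -4.497 2.237 1.582
v -4.045 3.041 3.243
v -4.672 2.117 1.688
v -4.22 2.92 3.349
v -4.777 1.937 1.804
v -4.325 2.74 3.465
v -4.794 1.725 1.911
v -4.342 2.529 3.572
v -4.722 1.513 1.994
v -4.27 2.317 3.655
v -4.571 1.335 2.039
v -4.12 2.139 3.7
v -4.365 1.216 2.04
v -3.913 2.02 3.702
v -4.135 1.175 1.997
v -3.683 1.979 3.659
v -3.915 1.219 1.917
v -3.463 2.023 3.578
v -3.74 1.34 1.811
v -3.288 2.143 3.472
v -3.635 1.52 1.695
v -3.183 2.323 3.356
v -3.618 1.731 1.588
v -3.166 2.535 3.249
v -3.791 1.23 -4.57
v -3.164 1.517 -4.586
v -3.442 2.217 -3.007
v -4.069 1.93 -2.99
v -3.407 1.776 -4.744
v -3.685 2.476 -3.164
v -3.772 1.862 -4.846
v -4.05 2.562 -3.266
v -4.143 1.747 -4.861
v -4.421 2.447 -3.281
v -4.402 1.468 -4.783
v -4.681 2.168 -3.203
v -4.468 1.114 -4.638
v -4.746 1.813 -3.058
v -4.318 0.796 -4.471
v -4.596 1.496 -2.891
v -4.001 0.616 -4.335
v -4.279 1.316 -2.755
v -3.617 0.632 -4.274
v -3.895 1.331 -2.694
v -3.289 0.837 -4.307
v -3.567 1.536 -2.727
v -3.12 1.167 -4.424
v -3.398 1.866 -2.844
v 0.087 0.595 -4.083
v 0.498 0.25 -4.302
v 0.773 0.265 -2.277
v 0.629 0.674 -4.275
v 0.442 1.051 -4.134
v 0.047 1.162 -3.964
v -0.324 0.94 -3.864
v -0.455 0.517 -3.891
v -0.268 0.139 -4.032
v 0.127 0.029 -4.202
f 2 1 5
f 2 5 3
f 3 5 6
f 3 6 4
f 5 1 7
f 5 7 6
f 6 7 8
f 6 8 4
f 7 1 9
f 7 9 8
f 8 9 10
f 8 10 4
f 9 1 11
f 9 11 10
f 10 11 12
f 10 12 4
f 11 1 13
f 11 13 12
f 12 13 14
f 12 14 4
f 13 1 15
f 13 15 14
f 14 15 16
f 14 16 4
f 15 1 17
f 15 17 16
f 16 17 18
f 16 18 4
f 17 1 19
f 17 19 18
f 18 19 20
f 18 20 4
f 19 1 21
f 19 21 20
f 20 21 22
f 20 22 4
f 21 1 23
f 21 23 22
f 22 23 24
f 22 24 4
f 23 1 25
f 23 25 24
f 24 25 26
f 24 26 4
f 25 1 27
f 25 27 26
f 26 27 28
f 26 28 4
f 27 1 29
f 27 29 28
f 28 29 30
f 28 30 4
f 29 1 31
f 29 31 30
f 30 31 32
f 30 32 4
f 31 1 33
f 31 33 32
f 32 33 34
f 32 34 4
f 33 1 2
f 33 2 34
f 34 2 3
f 34 3 4
f 36 35 39
f 36 39 37
f 37 39 40
f 37 40 38
f 39 35 41
f 39 41 40
f 40 41 42
f 40 42 38
f 41 35 43
f 41 43 42
f 42 43 44
f 42 44 38
f 43 35 45
f 43 45 44
f 44 45 46
f 44 46 38
f 45 35 47
f 45 47 46
f 46 47 48
f 46 48 38
f 47 35 49
f 47 49 48
f 48 49 50
f 48 50 38
f 49 35 51
f 49 51 50
f 50 51 52
f 50 52 38
f 51 35 53
f 51 53 52
f 52 53 54
f 52 54 38
f 53 35 55
f 53 55 54
f 54 55 56
f 54 56 38
f 55 35 57
f 55 57 56
f 56 57 58
f 56 58 38
f 57 35 36
f 57 36 58
f 58 36 37
f 58 37 38
f 60 59 62
f 60 62 61
f 62 59 63
f 62 63 61
f 63 59 64
f 63 64 61
f 64 59 65
f 64 65 61
f 65 59 66
f 65 66 61
f 66 59 67
f 66 67 61
f 67 59 68
f 67 68 61
f 68 59 60
f 68 60 61



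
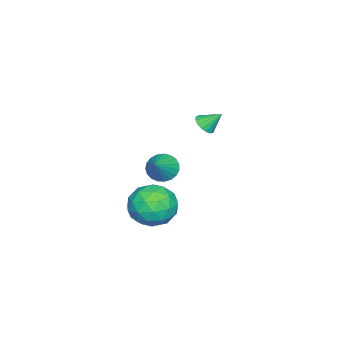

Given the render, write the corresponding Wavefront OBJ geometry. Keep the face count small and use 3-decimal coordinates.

v 1.912 2.925 0.906
v 2.669 3.225 0.099
v 2.231 1.135 0.541
v 2.988 1.435 -0.266
v 3.226 1.619 0.84
v 3.029 2.725 1.066
v 1.871 1.635 -0.426
v 1.674 2.741 -0.2
v 2.643 2.427 -0.724
v 3.481 2.417 0.058
v 1.419 1.943 0.582
v 2.257 1.933 1.364
v 2.262 3.232 0.535
v 2.638 1.128 0.105
v 2.778 1.236 0.755
v 3.223 1.412 0.281
v 2.474 2.938 1.103
v 2.919 3.114 0.628
v 3.247 2.17 1.064
v 1.981 1.246 0.012
v 2.426 1.422 -0.463
v 1.677 2.948 0.359
v 2.122 3.124 -0.115
v 1.653 2.19 -0.424
v 2.692 2.94 -0.423
v 2.88 1.888 -0.638
v 2.223 2.005 -0.732
v 2.107 2.655 -0.599
v 3.185 2.934 0.036
v 3.372 1.882 -0.178
v 3.512 1.99 0.472
v 3.396 2.64 0.604
v 3.17 2.465 -0.447
v 1.528 2.478 0.818
v 1.715 1.426 0.604
v 1.504 1.72 0.036
v 1.388 2.37 0.168
v 2.02 2.472 1.278
v 2.208 1.42 1.063
v 2.793 1.705 1.239
v 2.677 2.355 1.372
v 1.73 1.895 1.087
v -3.001 2.27 2.256
v -2.676 1.97 2.632
v -3.179 2.99 2.984
v -2.495 2.14 2.508
v -2.429 2.34 2.327
v -2.495 2.523 2.129
v -2.676 2.649 1.96
v -2.932 2.688 1.859
v -3.203 2.631 1.849
v -3.428 2.491 1.932
v -3.555 2.301 2.089
v -3.556 2.103 2.284
v -3.429 1.944 2.473
v -3.204 1.859 2.612
v -2.932 1.869 2.669
v 1.913 2.397 2.346
v 2.235 1.846 2.012
v 3.007 2.523 3.194
v 2.332 2.08 1.853
v 2.356 2.369 1.779
v 2.304 2.663 1.803
v 2.184 2.911 1.92
v 2.018 3.07 2.111
v 1.833 3.113 2.343
v 1.662 3.031 2.575
v 1.535 2.841 2.768
v 1.473 2.573 2.887
v 1.487 2.275 2.913
v 1.575 1.998 2.841
v 1.721 1.79 2.683
v 1.901 1.687 2.467
v 2.083 1.707 2.23
f 1 38 17
f 38 12 41
f 17 41 6
f 38 41 17
f 1 17 13
f 17 6 18
f 13 18 2
f 17 18 13
f 1 13 22
f 13 2 23
f 22 23 8
f 13 23 22
f 1 22 34
f 22 8 37
f 34 37 11
f 22 37 34
f 1 34 38
f 34 11 42
f 38 42 12
f 34 42 38
f 2 18 29
f 18 6 32
f 29 32 10
f 18 32 29
f 6 41 19
f 41 12 40
f 19 40 5
f 41 40 19
f 12 42 39
f 42 11 35
f 39 35 3
f 42 35 39
f 11 37 36
f 37 8 24
f 36 24 7
f 37 24 36
f 8 23 28
f 23 2 25
f 28 25 9
f 23 25 28
f 4 30 16
f 30 10 31
f 16 31 5
f 30 31 16
f 4 16 14
f 16 5 15
f 14 15 3
f 16 15 14
f 4 14 21
f 14 3 20
f 21 20 7
f 14 20 21
f 4 21 26
f 21 7 27
f 26 27 9
f 21 27 26
f 4 26 30
f 26 9 33
f 30 33 10
f 26 33 30
f 5 31 19
f 31 10 32
f 19 32 6
f 31 32 19
f 3 15 39
f 15 5 40
f 39 40 12
f 15 40 39
f 7 20 36
f 20 3 35
f 36 35 11
f 20 35 36
f 9 27 28
f 27 7 24
f 28 24 8
f 27 24 28
f 10 33 29
f 33 9 25
f 29 25 2
f 33 25 29
f 44 43 46
f 44 46 45
f 46 43 47
f 46 47 45
f 47 43 48
f 47 48 45
f 48 43 49
f 48 49 45
f 49 43 50
f 49 50 45
f 50 43 51
f 50 51 45
f 51 43 52
f 51 52 45
f 52 43 53
f 52 53 45
f 53 43 54
f 53 54 45
f 54 43 55
f 54 55 45
f 55 43 56
f 55 56 45
f 56 43 57
f 56 57 45
f 57 43 44
f 57 44 45
f 59 58 61
f 59 61 60
f 61 58 62
f 61 62 60
f 62 58 63
f 62 63 60
f 63 58 64
f 63 64 60
f 64 58 65
f 64 65 60
f 65 58 66
f 65 66 60
f 66 58 67
f 66 67 60
f 67 58 68
f 67 68 60
f 68 58 69
f 68 69 60
f 69 58 70
f 69 70 60
f 70 58 71
f 70 71 60
f 71 58 72
f 71 72 60
f 72 58 73
f 72 73 60
f 73 58 74
f 73 74 60
f 74 58 59
f 74 59 60

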